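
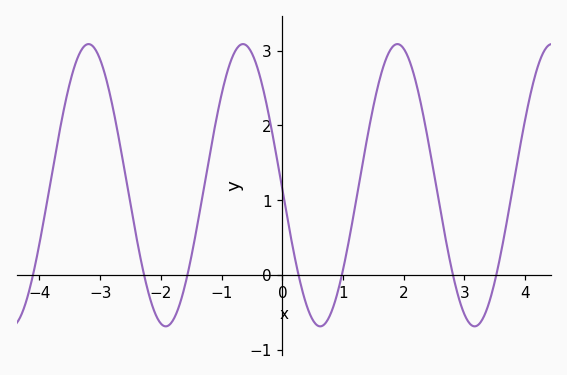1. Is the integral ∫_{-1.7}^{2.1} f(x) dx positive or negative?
positive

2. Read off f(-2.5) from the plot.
0.938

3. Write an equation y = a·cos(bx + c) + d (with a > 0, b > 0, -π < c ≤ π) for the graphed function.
y = 1.89cos(2.47x + 1.6) + 1.2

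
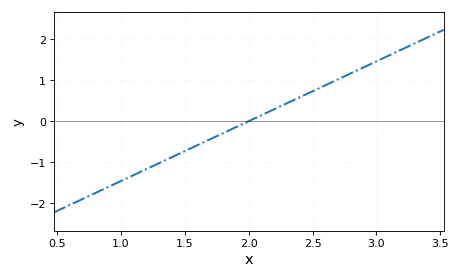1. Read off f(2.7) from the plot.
1.02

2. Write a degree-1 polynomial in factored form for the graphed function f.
y = 1.46(x - 2)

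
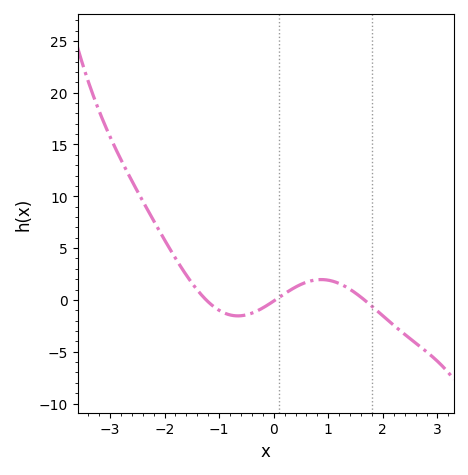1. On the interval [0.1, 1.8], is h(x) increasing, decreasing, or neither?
neither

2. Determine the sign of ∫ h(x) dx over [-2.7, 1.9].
positive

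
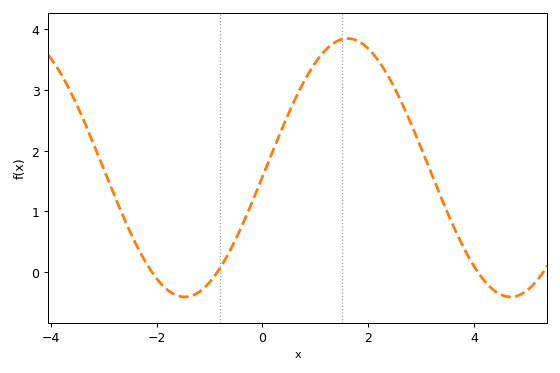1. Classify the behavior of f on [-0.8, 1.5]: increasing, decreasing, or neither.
increasing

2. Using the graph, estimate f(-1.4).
-0.4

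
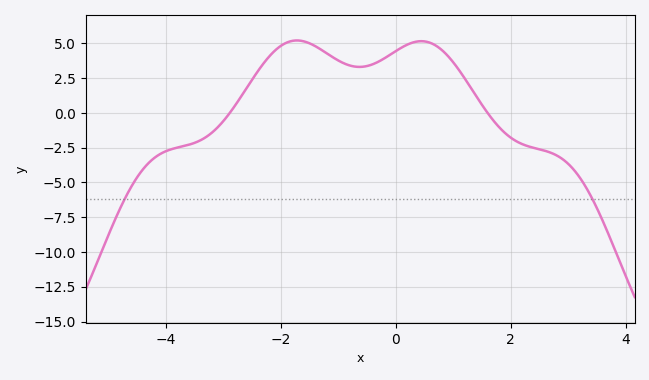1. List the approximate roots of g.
-2.8, 1.6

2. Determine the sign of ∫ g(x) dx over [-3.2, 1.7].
positive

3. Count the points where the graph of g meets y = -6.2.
2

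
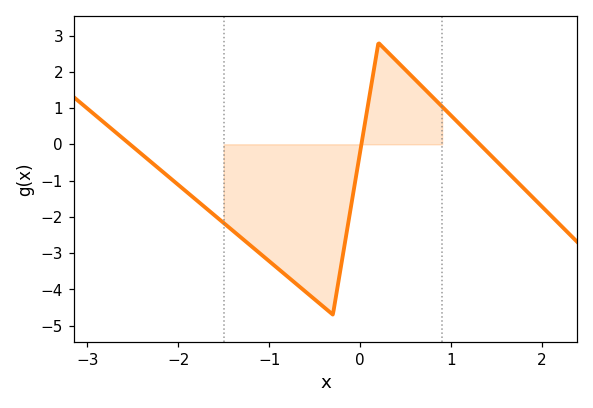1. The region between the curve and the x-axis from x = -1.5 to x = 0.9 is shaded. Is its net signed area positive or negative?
negative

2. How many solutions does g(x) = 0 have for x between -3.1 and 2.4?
3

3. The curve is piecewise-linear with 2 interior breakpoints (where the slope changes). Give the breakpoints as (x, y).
(-0.3, -4.7); (0.2, 2.8)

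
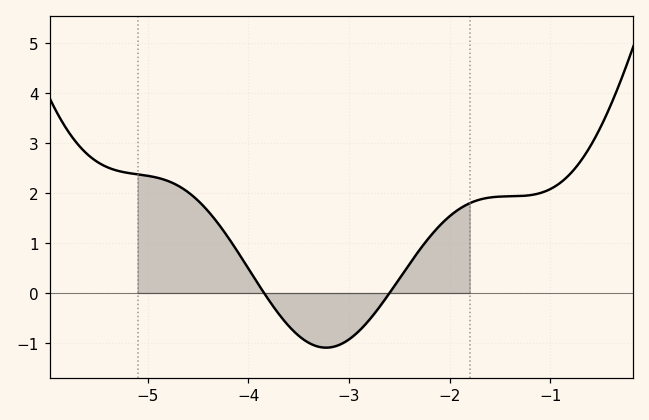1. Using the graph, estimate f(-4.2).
1.1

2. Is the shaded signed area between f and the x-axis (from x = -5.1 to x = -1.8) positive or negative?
positive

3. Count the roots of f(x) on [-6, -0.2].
2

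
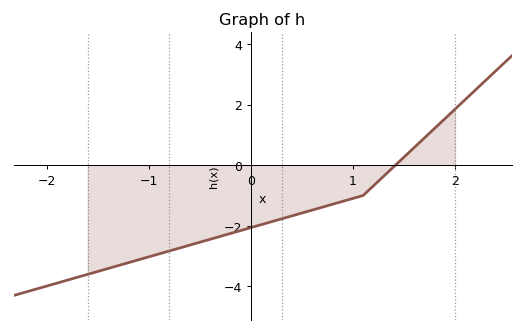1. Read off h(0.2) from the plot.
-1.87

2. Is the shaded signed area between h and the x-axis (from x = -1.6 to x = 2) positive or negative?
negative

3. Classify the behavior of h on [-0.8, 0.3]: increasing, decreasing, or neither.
increasing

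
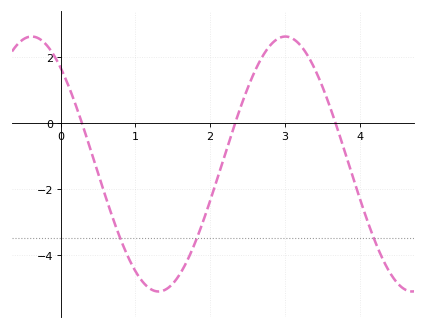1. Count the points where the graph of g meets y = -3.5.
3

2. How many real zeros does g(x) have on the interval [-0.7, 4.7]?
3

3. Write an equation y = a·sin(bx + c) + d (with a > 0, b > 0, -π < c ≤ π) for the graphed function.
y = 3.87sin(1.85x + 2.29) - 1.25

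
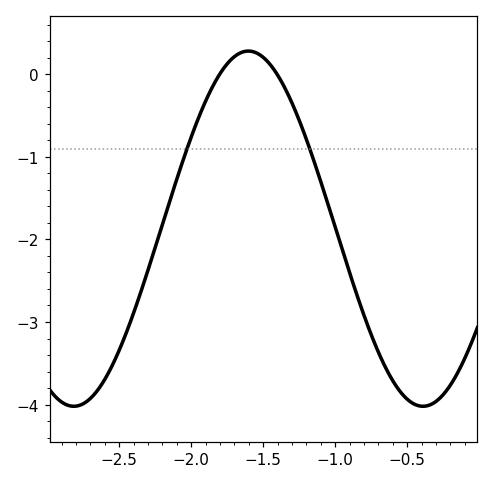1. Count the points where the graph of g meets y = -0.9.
2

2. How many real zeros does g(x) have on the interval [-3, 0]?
2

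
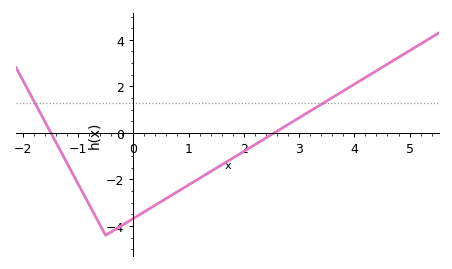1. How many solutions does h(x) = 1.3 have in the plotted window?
2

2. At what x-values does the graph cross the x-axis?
-1.4, 2.6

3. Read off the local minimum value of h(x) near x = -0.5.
-4.4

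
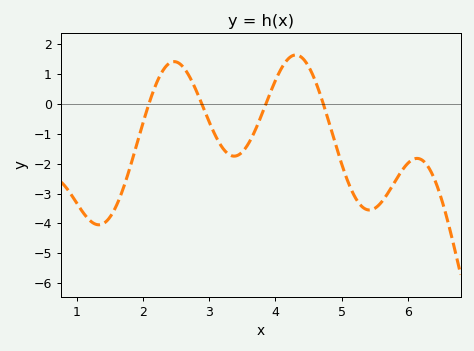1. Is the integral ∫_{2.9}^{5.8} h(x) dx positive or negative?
negative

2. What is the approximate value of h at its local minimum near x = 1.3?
-4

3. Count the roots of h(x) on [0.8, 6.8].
4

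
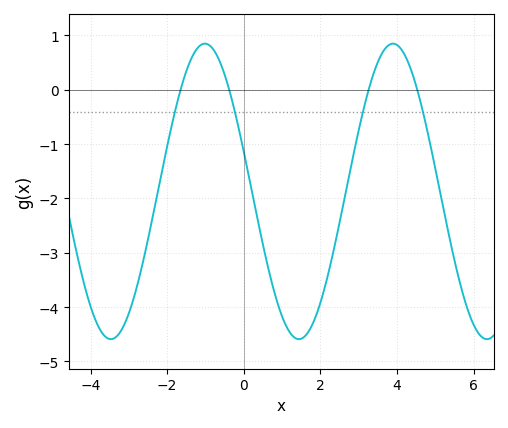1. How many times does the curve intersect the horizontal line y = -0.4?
4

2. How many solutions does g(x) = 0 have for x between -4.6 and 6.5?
4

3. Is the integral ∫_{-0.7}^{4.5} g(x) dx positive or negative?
negative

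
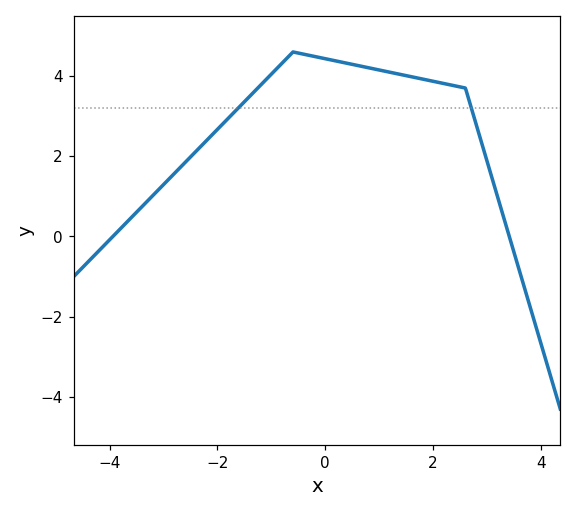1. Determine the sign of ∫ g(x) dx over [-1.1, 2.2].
positive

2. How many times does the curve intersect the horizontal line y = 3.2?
2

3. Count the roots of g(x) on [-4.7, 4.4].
2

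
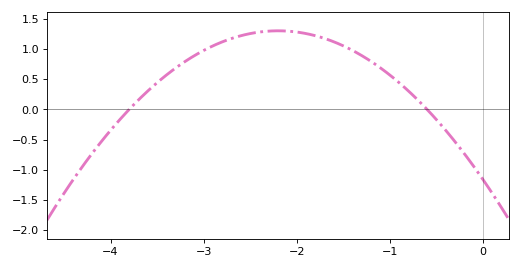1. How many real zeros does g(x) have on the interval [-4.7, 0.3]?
2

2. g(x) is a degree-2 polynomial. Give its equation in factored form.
y = -0.51(x + 3.8)(x + 0.6)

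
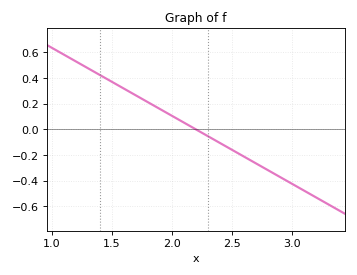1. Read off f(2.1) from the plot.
0.053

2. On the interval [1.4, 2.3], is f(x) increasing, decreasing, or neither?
decreasing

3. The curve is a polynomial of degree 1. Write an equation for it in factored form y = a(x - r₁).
y = -0.53(x - 2.2)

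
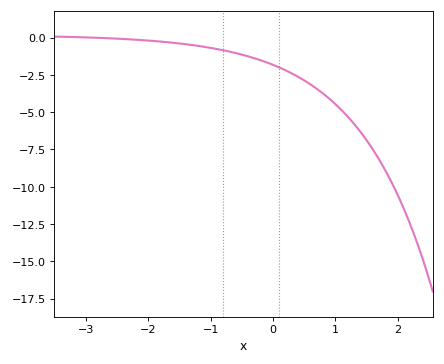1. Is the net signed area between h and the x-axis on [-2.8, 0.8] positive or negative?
negative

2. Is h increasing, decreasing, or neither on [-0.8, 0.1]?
decreasing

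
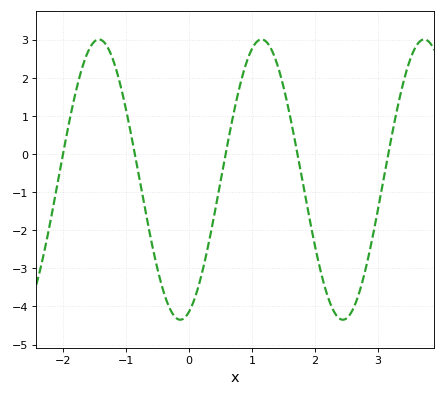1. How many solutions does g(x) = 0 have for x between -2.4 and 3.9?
5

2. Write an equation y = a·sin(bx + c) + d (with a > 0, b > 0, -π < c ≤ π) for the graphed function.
y = 3.68sin(2.43x - 1.23) - 0.67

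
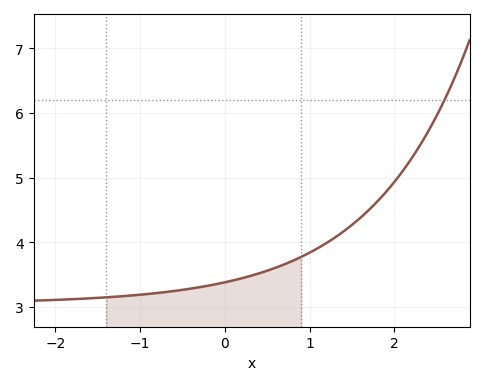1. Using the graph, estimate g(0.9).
3.77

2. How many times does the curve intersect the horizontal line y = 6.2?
1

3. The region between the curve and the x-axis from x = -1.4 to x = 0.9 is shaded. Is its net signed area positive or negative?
positive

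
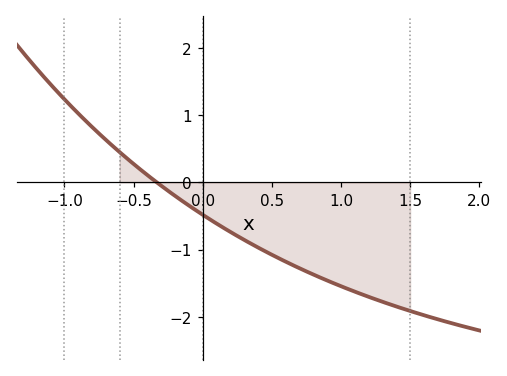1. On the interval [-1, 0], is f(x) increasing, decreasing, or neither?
decreasing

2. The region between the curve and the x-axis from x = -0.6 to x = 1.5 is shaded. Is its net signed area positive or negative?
negative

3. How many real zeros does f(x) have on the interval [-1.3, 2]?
1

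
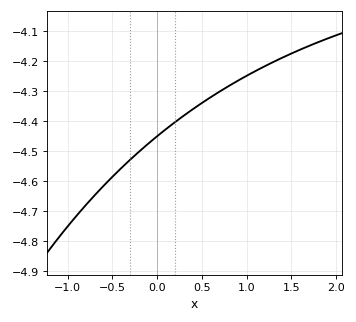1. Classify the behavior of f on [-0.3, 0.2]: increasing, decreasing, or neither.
increasing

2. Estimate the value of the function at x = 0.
-4.45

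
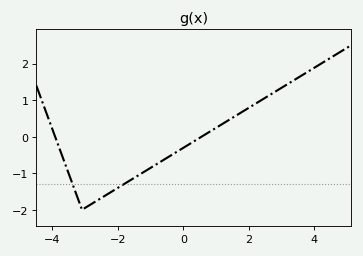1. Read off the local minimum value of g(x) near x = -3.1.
-2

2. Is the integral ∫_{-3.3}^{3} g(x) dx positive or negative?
negative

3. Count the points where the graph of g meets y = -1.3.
2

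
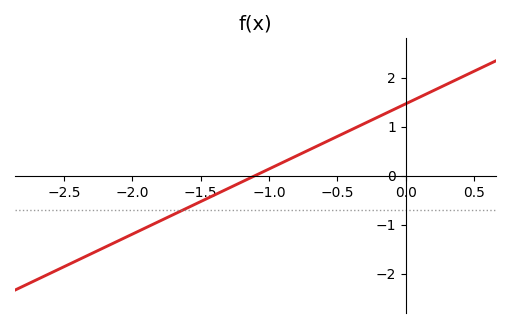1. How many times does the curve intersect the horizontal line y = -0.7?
1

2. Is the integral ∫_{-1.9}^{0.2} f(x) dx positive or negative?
positive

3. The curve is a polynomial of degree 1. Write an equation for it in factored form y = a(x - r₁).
y = 1.33(x + 1.1)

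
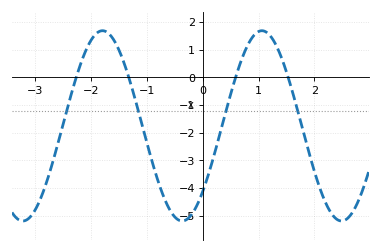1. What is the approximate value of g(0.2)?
-2.8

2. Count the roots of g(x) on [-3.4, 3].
4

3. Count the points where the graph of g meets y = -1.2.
4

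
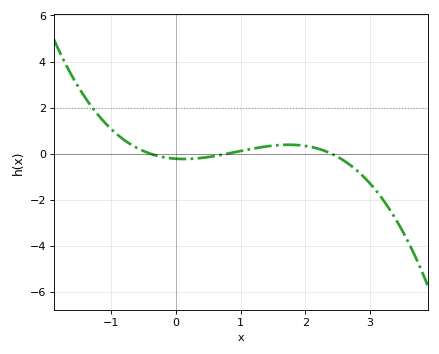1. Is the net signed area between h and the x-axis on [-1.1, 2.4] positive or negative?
positive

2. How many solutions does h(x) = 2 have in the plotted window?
1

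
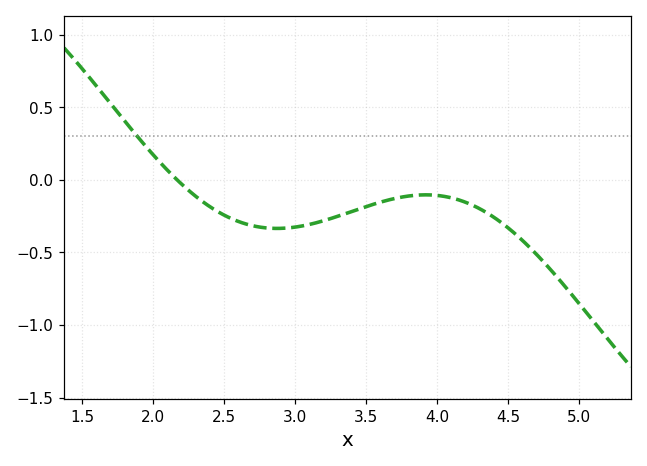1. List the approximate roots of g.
2.2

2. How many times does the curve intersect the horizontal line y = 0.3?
1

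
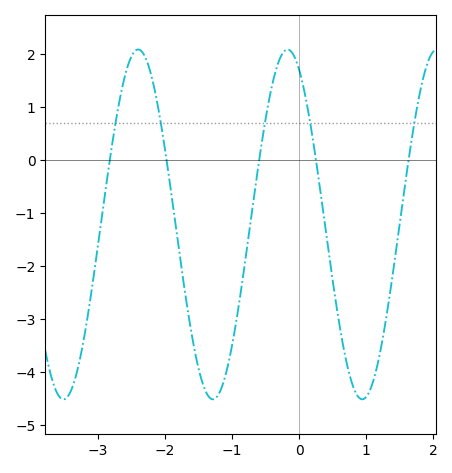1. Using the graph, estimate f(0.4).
-1.34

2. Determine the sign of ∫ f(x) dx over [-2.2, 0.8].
negative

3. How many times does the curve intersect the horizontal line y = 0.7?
5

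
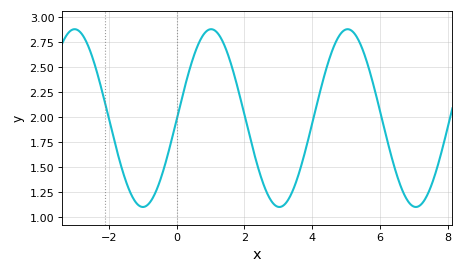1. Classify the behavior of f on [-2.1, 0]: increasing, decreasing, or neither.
neither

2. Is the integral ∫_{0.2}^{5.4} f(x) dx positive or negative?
positive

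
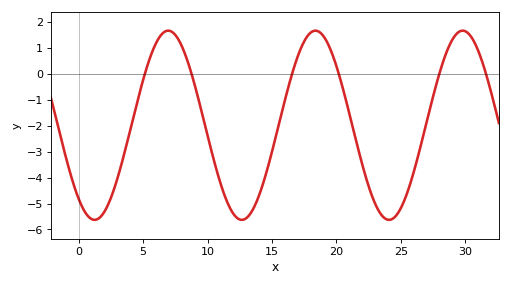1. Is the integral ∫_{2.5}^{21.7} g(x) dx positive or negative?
negative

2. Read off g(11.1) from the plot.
-4.4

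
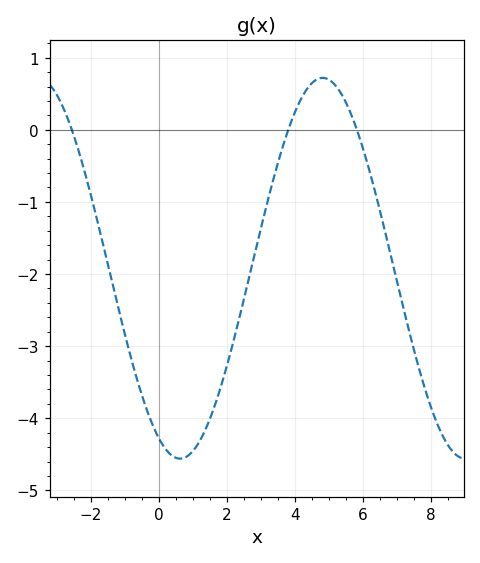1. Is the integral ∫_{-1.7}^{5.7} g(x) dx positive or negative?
negative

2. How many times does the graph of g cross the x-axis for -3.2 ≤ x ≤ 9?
3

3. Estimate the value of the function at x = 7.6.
-3.2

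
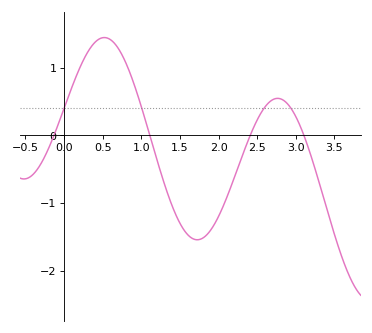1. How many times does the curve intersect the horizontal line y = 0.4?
4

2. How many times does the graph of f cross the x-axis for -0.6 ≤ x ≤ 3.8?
4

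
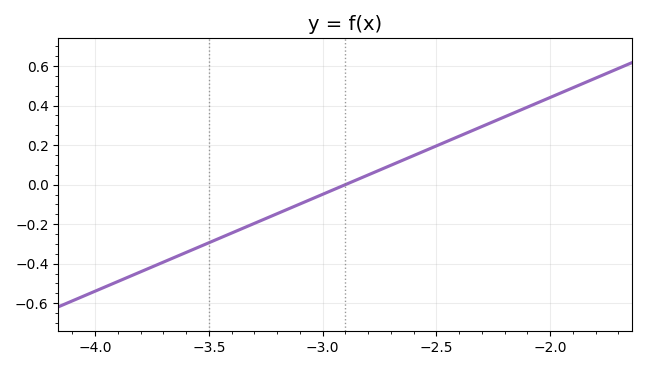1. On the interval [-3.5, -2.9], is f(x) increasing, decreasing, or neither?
increasing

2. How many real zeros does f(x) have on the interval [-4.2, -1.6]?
1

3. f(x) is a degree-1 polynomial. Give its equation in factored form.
y = 0.49(x + 2.9)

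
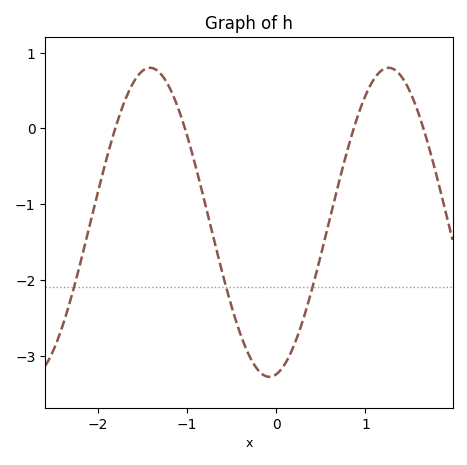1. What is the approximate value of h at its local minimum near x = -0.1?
-3.3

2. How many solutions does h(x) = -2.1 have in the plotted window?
3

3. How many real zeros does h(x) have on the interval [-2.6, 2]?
4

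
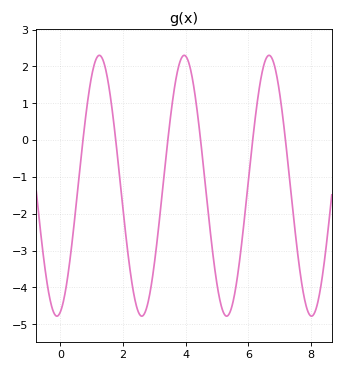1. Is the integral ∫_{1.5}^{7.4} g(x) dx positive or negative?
negative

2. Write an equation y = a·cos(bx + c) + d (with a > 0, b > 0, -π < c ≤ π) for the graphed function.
y = 3.54cos(2.32x - 2.88) - 1.24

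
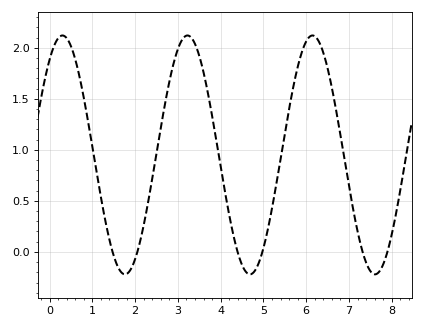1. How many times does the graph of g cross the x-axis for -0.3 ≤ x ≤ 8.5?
6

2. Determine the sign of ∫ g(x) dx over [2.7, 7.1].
positive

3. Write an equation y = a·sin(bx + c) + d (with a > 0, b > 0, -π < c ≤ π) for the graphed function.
y = 1.17sin(2.15x + 0.92) + 0.95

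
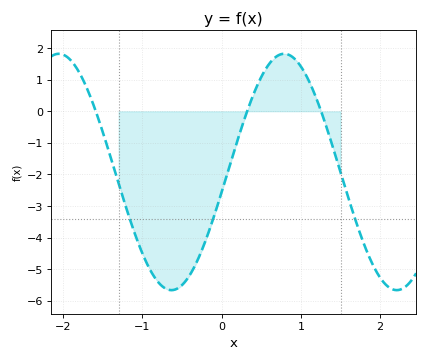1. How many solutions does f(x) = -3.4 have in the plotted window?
3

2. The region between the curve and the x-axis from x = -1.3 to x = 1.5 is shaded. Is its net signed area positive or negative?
negative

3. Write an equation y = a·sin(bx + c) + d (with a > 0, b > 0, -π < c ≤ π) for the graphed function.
y = 3.74sin(2.2x - 0.17) - 1.92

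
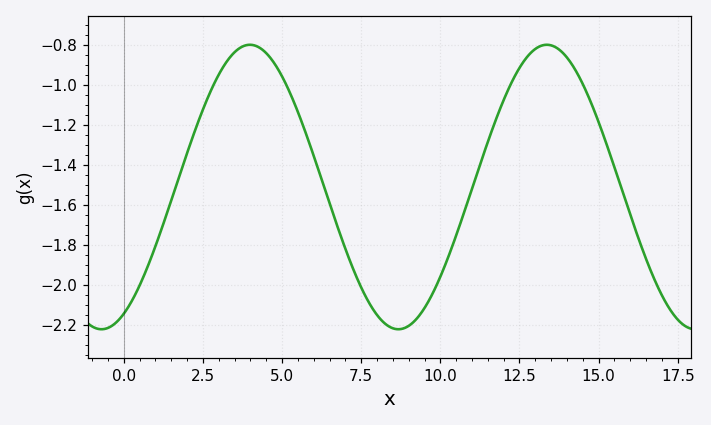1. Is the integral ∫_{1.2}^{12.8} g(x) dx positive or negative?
negative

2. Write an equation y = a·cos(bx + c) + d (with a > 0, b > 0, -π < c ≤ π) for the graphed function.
y = 0.71cos(0.67x - 2.67) - 1.51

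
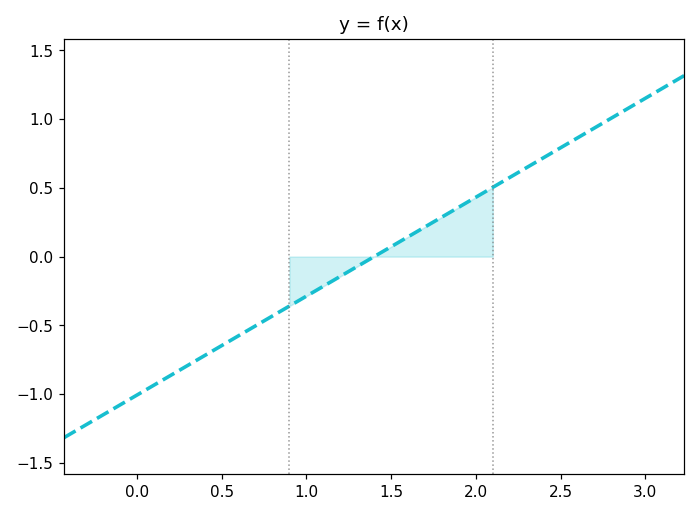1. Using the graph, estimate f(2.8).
1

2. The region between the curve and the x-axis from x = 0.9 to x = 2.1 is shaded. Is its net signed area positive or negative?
positive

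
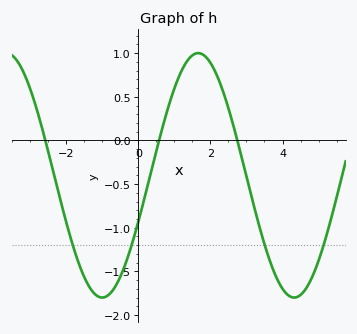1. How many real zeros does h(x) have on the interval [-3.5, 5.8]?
3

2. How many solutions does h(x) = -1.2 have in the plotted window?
4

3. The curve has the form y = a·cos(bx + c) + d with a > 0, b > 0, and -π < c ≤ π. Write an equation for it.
y = 1.4cos(1.2x - 2) - 0.4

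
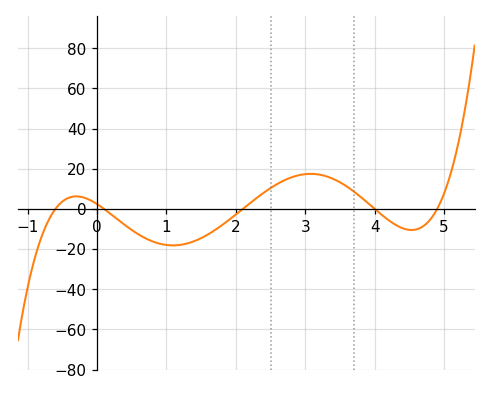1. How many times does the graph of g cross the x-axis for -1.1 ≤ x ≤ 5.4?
5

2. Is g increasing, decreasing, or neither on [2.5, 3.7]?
neither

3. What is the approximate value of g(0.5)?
-10.5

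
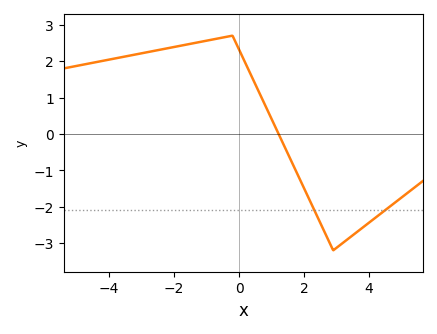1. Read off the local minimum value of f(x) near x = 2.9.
-3.2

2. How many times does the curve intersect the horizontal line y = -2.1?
2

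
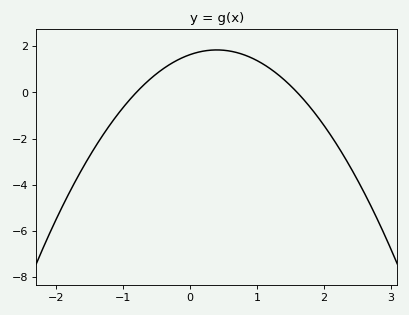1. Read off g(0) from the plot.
1.6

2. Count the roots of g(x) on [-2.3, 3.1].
2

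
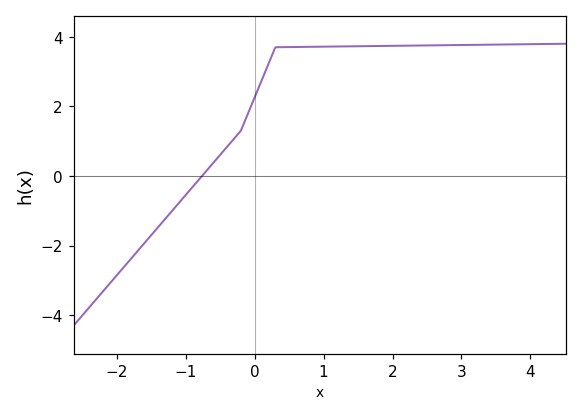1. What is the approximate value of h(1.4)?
3.73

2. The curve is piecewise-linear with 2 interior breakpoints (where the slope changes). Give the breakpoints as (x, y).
(-0.2, 1.3); (0.3, 3.7)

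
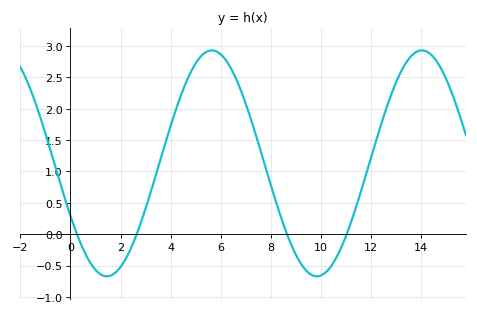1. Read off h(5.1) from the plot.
2.78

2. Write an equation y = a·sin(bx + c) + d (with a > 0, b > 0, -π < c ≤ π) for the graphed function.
y = 1.8sin(0.75x - 2.66) + 1.13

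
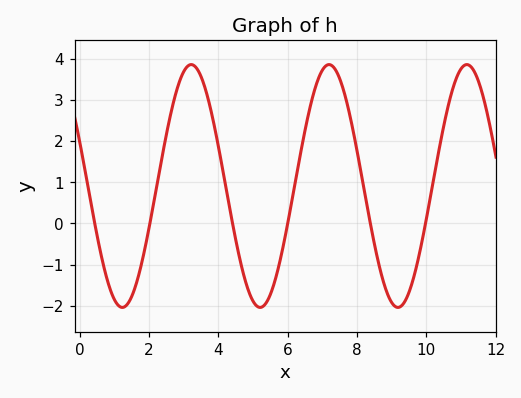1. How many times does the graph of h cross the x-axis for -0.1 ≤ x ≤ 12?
6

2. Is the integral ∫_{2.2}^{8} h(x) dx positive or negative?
positive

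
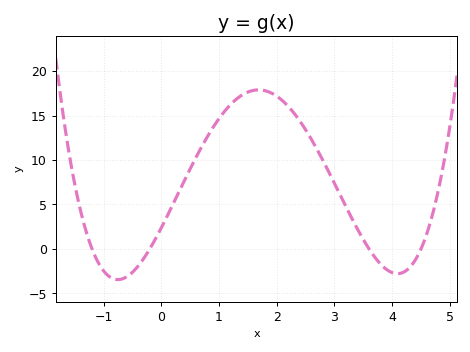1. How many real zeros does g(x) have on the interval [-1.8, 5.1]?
4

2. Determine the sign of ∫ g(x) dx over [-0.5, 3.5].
positive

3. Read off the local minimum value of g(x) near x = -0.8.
-3.5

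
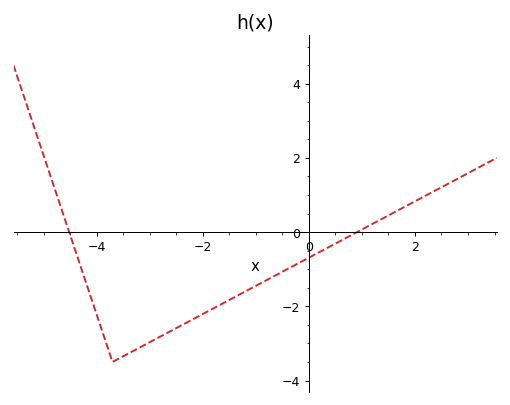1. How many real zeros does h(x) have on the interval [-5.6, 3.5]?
2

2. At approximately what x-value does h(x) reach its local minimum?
-3.7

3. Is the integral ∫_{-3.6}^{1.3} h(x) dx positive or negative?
negative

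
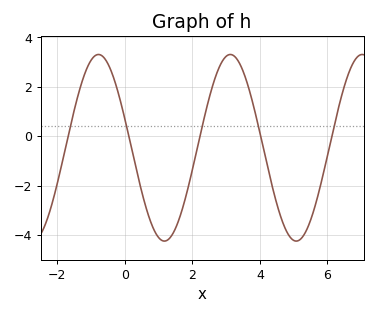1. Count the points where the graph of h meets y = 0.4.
5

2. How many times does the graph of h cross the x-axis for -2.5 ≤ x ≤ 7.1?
5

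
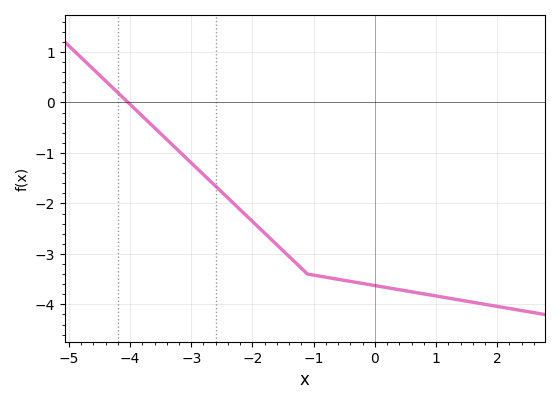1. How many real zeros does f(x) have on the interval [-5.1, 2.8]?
1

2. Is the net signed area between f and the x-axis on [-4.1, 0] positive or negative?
negative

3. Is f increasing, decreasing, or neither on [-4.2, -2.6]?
decreasing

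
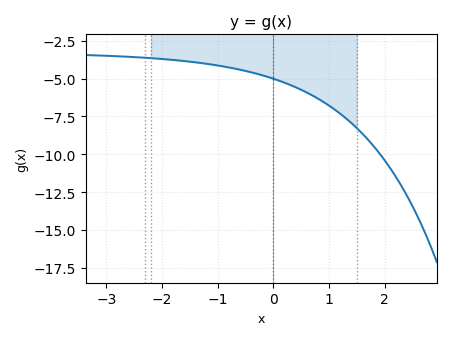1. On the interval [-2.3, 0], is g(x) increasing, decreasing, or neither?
decreasing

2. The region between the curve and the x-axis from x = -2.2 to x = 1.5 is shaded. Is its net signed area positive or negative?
negative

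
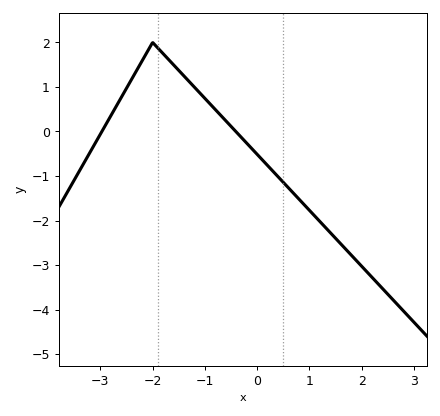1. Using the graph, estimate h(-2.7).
0.557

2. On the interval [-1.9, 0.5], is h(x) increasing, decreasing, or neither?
decreasing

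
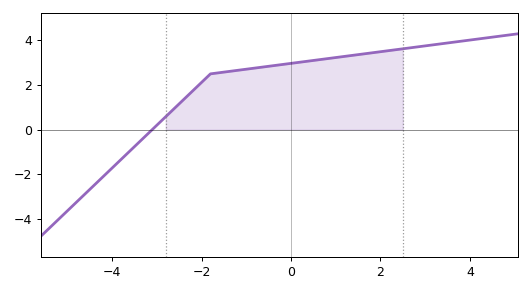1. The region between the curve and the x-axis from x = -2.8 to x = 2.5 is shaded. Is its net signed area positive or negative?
positive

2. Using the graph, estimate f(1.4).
3.34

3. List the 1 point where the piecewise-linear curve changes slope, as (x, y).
(-1.8, 2.5)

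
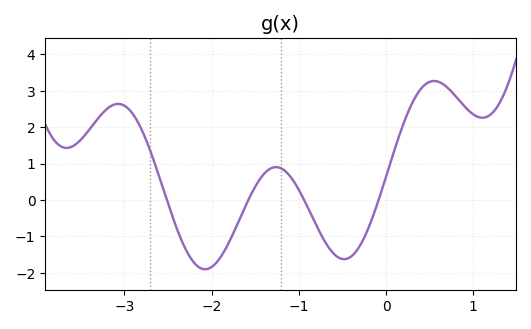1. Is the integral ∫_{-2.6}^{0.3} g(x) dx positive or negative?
negative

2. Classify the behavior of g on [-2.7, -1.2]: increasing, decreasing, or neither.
neither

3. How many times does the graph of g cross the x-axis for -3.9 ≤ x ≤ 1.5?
4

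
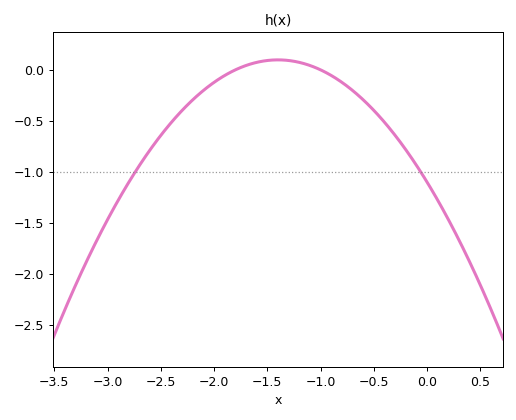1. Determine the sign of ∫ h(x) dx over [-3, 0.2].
negative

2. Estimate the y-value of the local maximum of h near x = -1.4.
0.098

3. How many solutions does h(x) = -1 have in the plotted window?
2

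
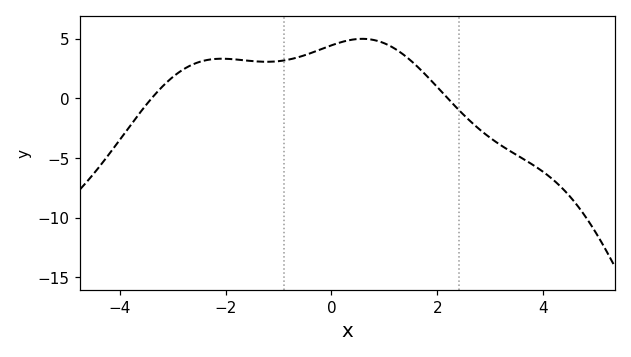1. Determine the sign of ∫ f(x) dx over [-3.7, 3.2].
positive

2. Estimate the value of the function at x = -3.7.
-1.5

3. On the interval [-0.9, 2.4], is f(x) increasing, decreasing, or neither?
neither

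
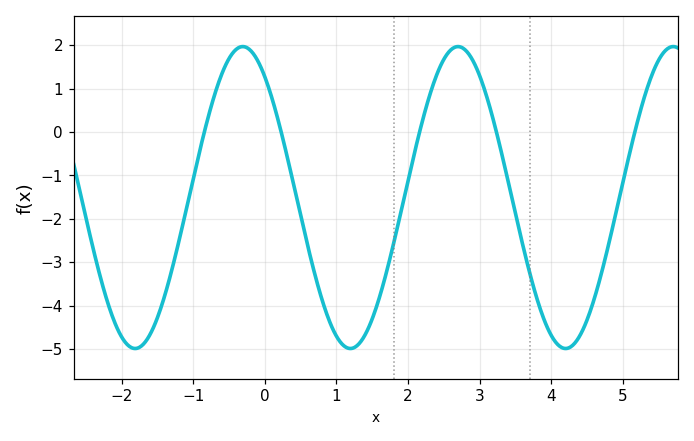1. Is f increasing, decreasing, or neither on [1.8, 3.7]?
neither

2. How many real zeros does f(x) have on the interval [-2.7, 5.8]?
5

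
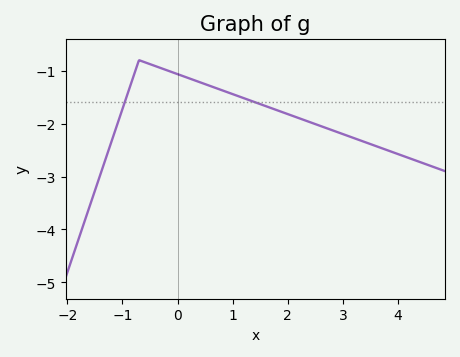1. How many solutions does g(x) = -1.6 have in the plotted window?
2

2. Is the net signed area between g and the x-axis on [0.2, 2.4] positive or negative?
negative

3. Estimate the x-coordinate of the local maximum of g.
-0.699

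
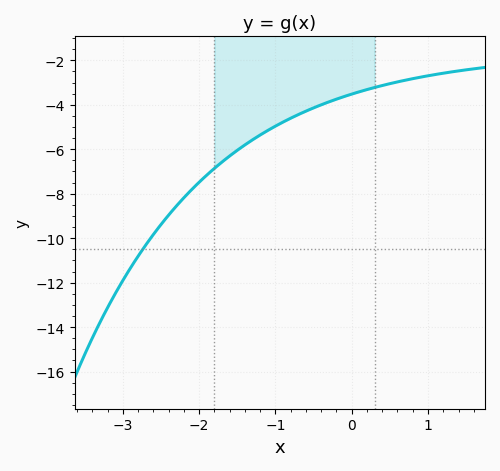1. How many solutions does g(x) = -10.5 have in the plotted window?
1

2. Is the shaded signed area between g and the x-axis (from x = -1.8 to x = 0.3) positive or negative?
negative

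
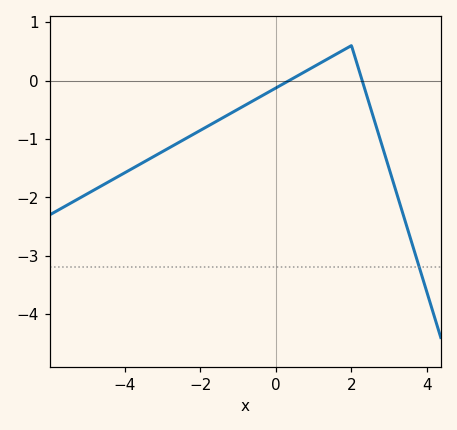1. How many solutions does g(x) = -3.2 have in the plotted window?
1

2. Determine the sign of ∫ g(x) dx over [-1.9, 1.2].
negative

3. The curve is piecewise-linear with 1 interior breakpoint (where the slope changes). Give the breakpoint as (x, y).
(2, 0.6)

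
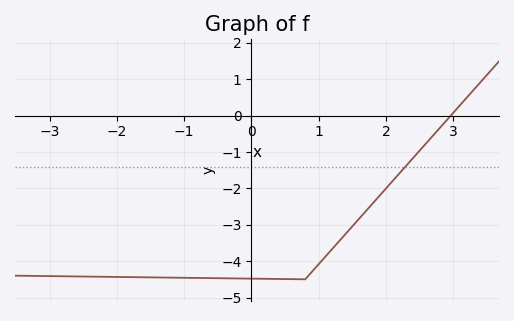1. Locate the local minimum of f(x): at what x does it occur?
0.8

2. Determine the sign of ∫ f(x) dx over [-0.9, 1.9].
negative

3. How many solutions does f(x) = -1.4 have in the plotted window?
1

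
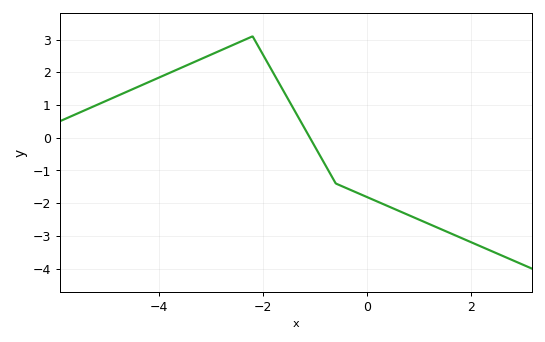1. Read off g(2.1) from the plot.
-3.3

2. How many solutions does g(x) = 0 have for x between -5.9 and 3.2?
1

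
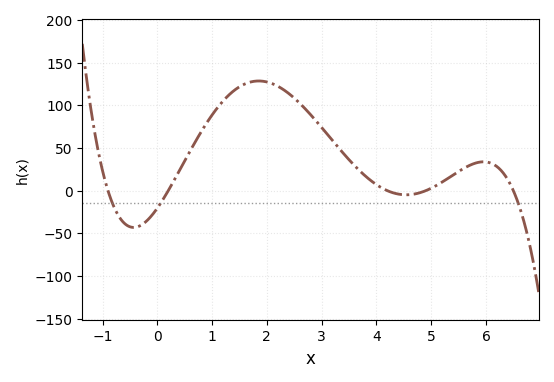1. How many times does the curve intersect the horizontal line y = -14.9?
3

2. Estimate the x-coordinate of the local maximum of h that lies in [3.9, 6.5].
5.96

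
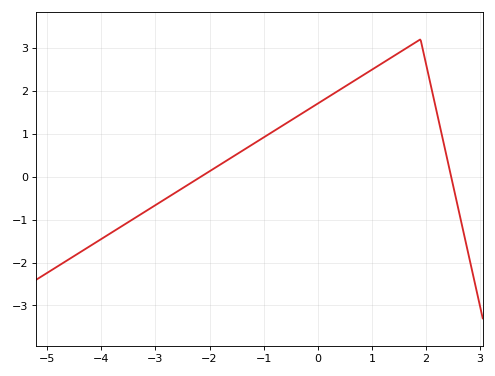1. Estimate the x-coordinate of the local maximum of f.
1.8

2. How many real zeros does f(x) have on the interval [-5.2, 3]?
2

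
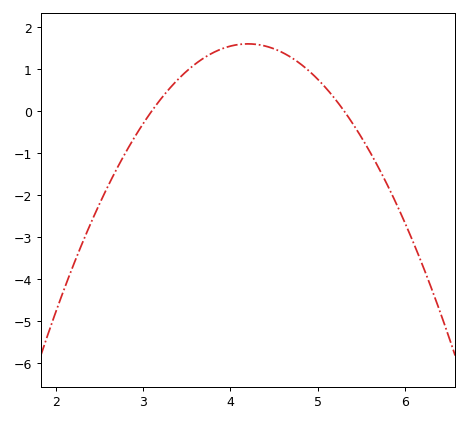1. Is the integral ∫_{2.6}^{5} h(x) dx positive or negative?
positive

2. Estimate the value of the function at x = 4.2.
1.6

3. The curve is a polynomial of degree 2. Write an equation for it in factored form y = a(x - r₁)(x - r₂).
y = -1.32(x - 3.1)(x - 5.3)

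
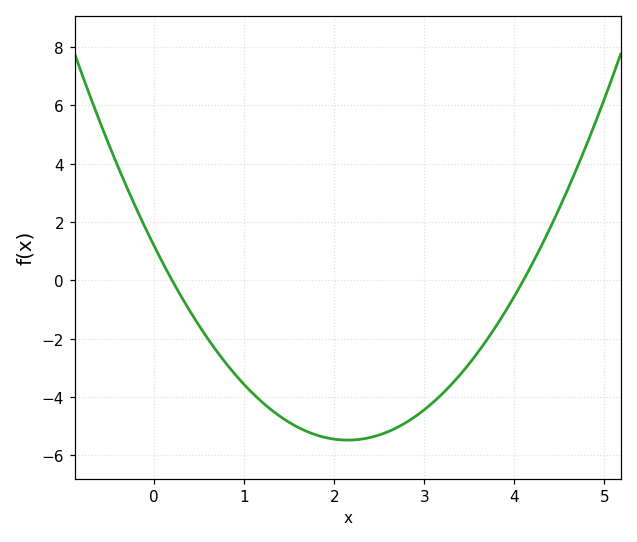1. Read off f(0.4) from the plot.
-1.07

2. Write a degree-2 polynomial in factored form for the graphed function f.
y = 1.44(x - 0.2)(x - 4.1)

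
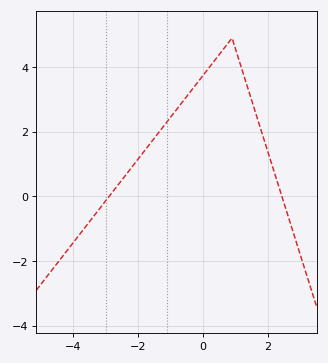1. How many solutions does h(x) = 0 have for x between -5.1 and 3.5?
2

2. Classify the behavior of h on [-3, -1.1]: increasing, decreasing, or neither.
increasing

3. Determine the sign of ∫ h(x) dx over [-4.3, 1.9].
positive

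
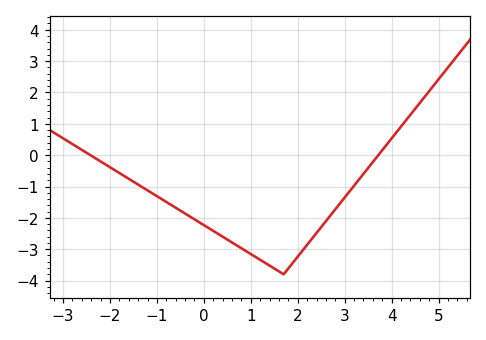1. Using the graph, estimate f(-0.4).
-1.86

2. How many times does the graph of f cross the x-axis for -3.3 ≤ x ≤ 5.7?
2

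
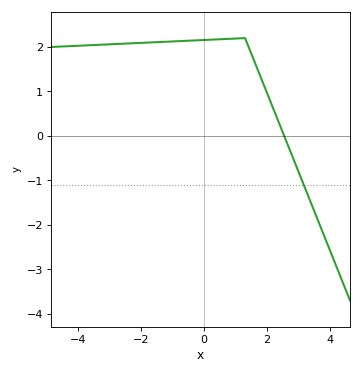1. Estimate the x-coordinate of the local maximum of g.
1.2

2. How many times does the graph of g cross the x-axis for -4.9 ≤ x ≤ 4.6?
1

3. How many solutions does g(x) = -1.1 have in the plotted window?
1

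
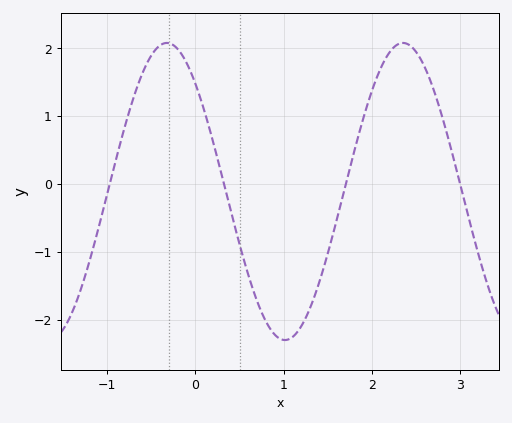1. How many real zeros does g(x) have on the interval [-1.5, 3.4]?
4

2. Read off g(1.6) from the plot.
-0.53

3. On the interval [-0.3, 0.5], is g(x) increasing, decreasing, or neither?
decreasing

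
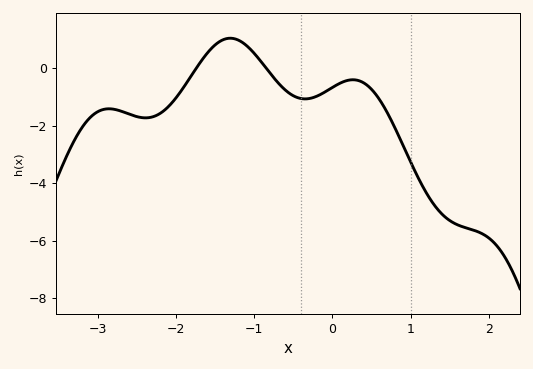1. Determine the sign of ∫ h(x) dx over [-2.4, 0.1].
negative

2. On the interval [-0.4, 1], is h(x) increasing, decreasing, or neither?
neither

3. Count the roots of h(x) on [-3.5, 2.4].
2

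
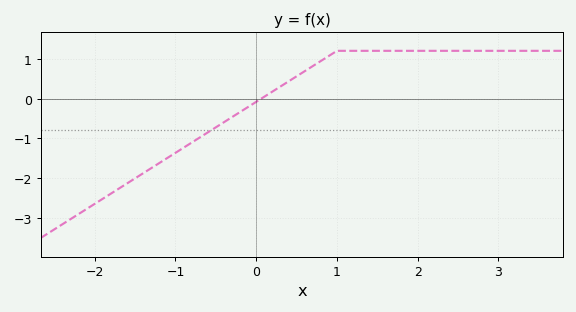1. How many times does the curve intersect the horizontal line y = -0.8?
1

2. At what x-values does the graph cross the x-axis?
0.1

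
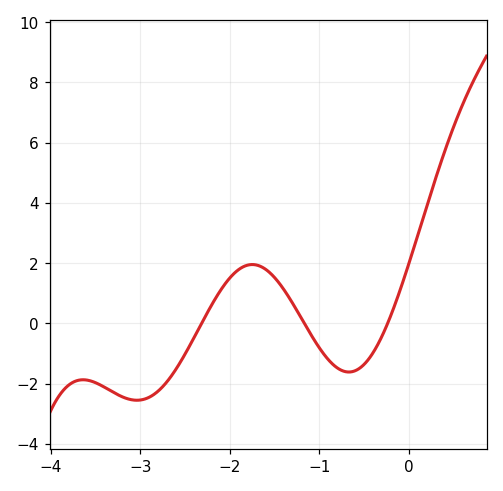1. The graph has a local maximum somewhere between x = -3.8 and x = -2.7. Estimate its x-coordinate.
-3.64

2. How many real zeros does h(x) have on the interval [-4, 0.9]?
3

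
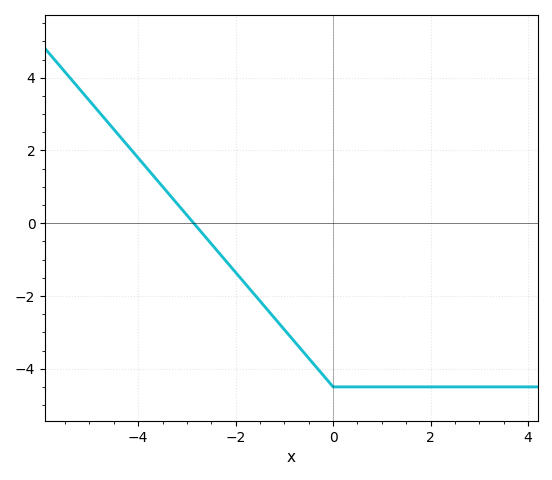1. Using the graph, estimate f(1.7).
-4.5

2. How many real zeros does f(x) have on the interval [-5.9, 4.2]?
1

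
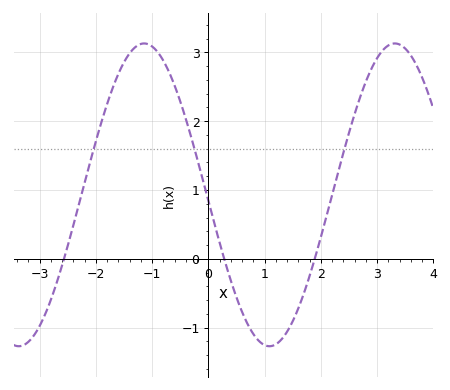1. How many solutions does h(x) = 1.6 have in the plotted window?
3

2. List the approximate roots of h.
-2.6, 0.3, 1.9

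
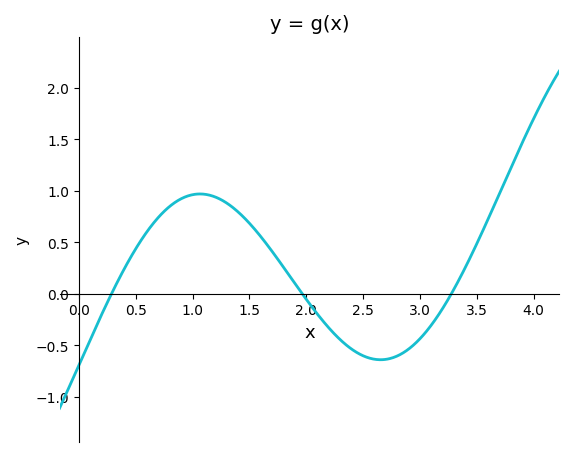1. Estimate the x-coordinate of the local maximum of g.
1.1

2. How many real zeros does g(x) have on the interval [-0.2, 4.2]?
3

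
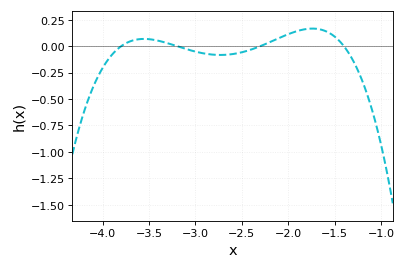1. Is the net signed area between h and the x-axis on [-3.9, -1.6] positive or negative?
positive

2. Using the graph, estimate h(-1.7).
0.164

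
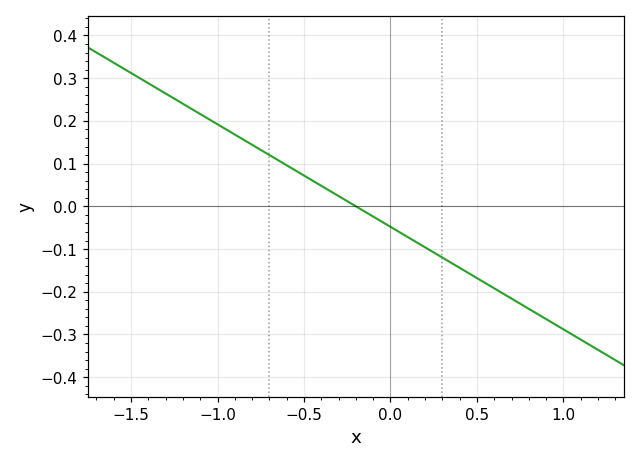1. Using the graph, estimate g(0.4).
-0.144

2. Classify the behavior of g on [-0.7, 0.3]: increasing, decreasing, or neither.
decreasing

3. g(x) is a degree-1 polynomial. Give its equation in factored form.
y = -0.24(x + 0.2)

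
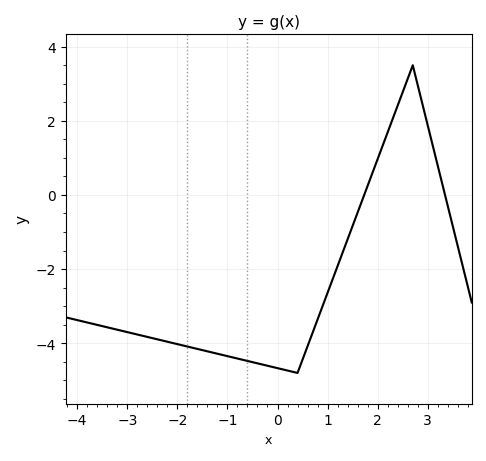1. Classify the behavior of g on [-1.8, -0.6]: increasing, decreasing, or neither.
decreasing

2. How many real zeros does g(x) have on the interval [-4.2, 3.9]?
2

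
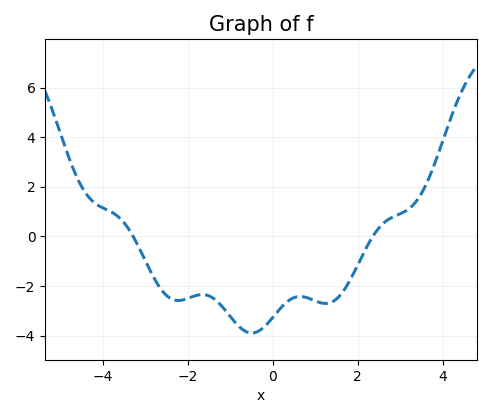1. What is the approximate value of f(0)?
-3.28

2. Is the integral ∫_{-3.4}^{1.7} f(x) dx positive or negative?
negative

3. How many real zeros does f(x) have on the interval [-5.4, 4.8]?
2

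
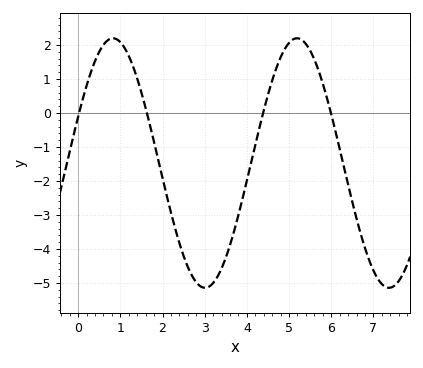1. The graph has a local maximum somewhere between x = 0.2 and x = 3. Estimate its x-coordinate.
0.826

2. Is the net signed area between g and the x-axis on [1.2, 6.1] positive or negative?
negative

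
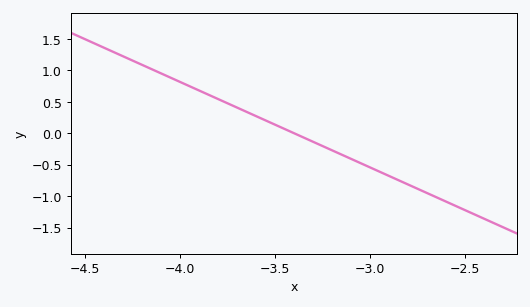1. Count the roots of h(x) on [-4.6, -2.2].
1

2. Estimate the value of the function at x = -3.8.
0.544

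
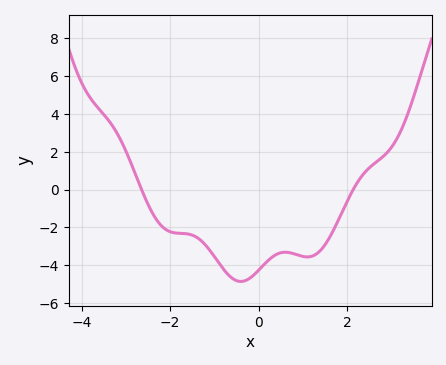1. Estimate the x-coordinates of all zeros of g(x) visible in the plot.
-2.64, 2.13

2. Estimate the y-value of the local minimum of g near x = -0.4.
-4.85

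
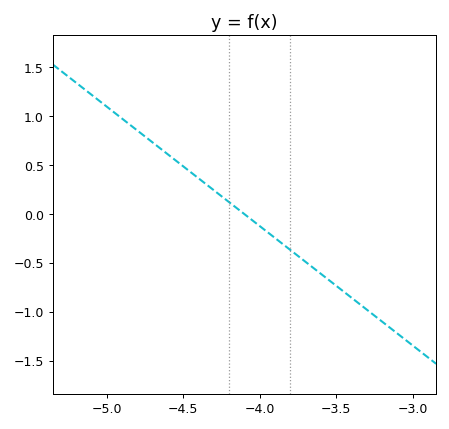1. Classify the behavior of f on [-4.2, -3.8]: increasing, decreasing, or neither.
decreasing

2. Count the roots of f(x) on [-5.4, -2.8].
1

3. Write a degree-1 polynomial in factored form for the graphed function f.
y = -1.22(x + 4.1)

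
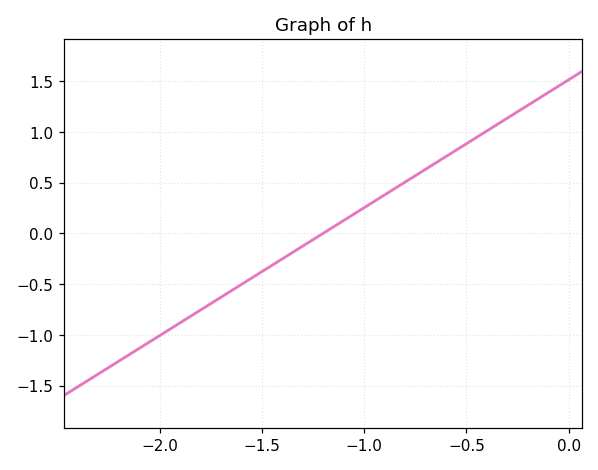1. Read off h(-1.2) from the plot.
0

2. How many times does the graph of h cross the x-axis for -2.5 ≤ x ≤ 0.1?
1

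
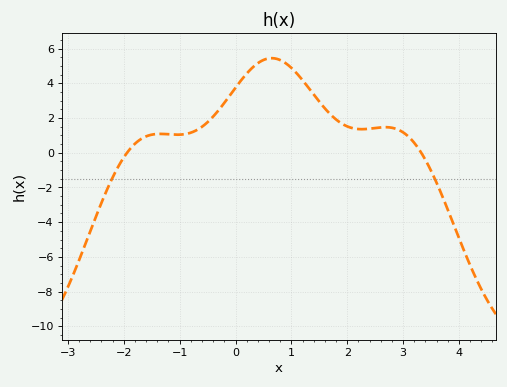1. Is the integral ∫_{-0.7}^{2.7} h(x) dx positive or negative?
positive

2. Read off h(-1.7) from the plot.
0.8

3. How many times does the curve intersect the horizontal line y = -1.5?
2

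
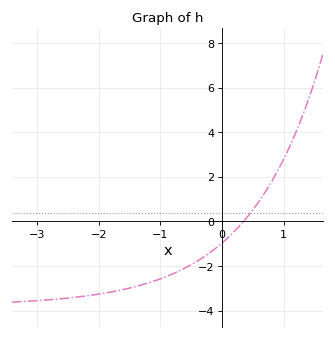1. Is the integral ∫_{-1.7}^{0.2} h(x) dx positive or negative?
negative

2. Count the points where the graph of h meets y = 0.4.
1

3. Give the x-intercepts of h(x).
0.3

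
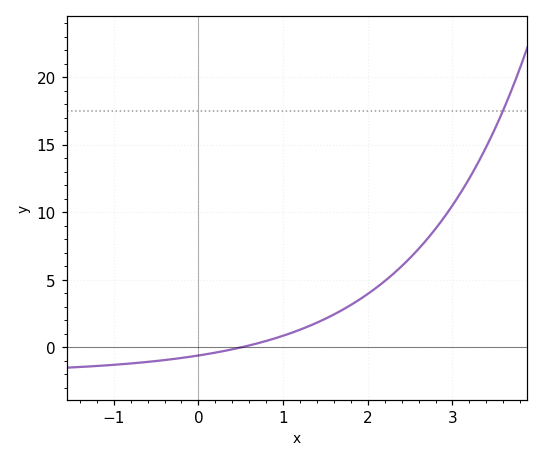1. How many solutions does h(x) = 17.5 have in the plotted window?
1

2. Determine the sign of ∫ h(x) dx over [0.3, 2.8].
positive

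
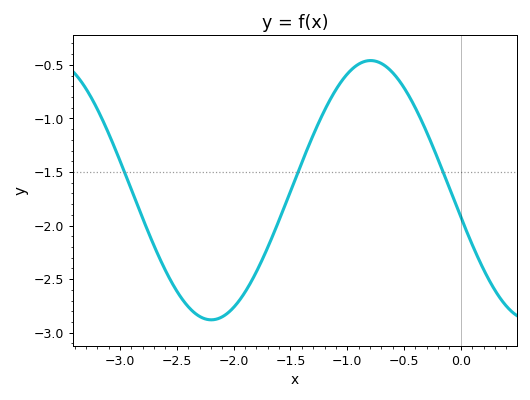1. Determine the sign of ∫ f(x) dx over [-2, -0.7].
negative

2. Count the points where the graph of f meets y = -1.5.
3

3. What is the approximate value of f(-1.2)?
-0.925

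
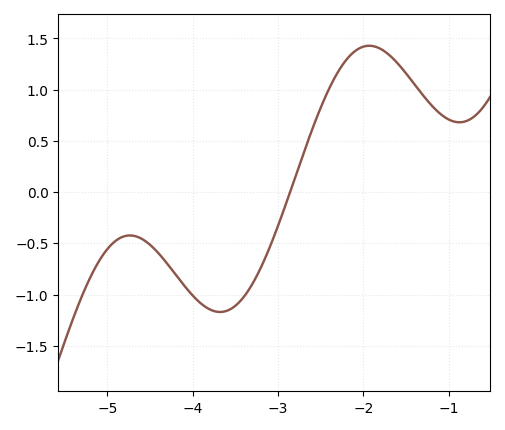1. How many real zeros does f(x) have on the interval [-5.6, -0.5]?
1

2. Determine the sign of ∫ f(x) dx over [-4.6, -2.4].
negative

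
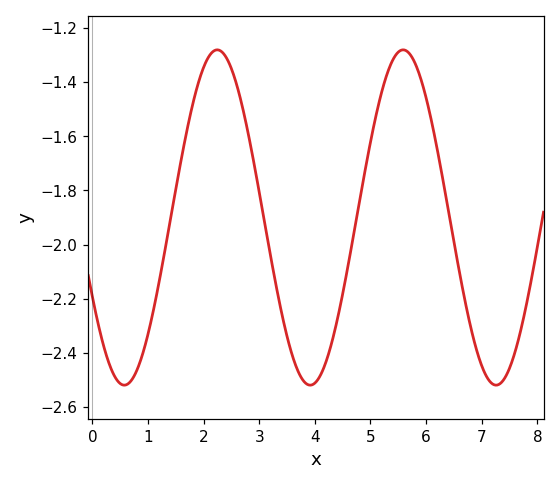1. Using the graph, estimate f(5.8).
-1.33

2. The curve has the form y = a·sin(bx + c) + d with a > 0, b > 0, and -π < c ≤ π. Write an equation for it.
y = 0.62sin(1.88x - 2.65) - 1.9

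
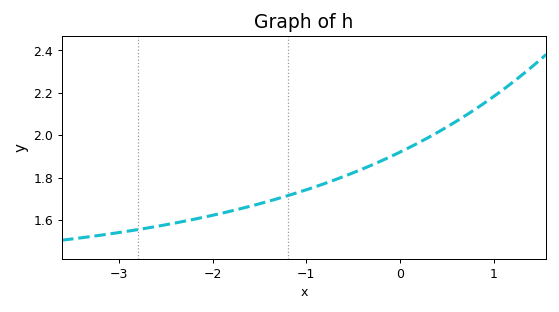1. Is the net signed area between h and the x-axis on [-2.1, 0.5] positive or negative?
positive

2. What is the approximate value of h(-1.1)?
1.72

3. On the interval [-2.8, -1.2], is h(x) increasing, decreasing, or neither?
increasing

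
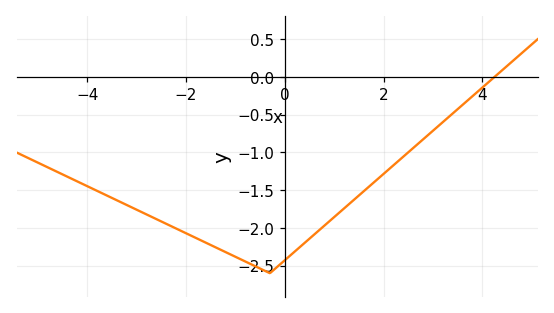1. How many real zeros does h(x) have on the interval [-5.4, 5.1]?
1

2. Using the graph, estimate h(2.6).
-0.941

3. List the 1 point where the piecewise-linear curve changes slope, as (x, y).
(-0.3, -2.6)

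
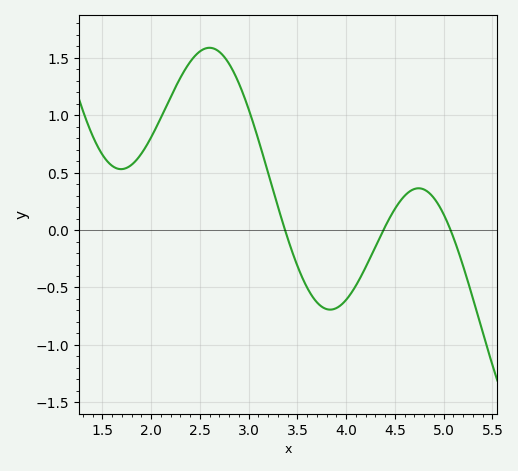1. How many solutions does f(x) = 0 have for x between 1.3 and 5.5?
3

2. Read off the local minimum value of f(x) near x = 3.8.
-0.7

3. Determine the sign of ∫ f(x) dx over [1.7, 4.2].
positive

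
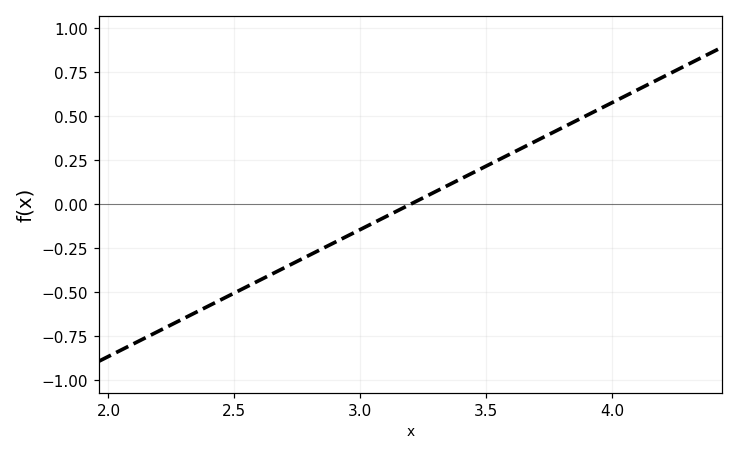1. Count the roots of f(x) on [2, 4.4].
1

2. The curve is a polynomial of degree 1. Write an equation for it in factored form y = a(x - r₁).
y = 0.72(x - 3.2)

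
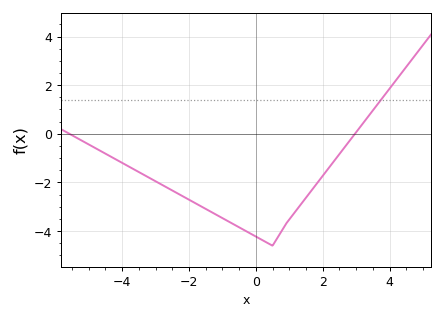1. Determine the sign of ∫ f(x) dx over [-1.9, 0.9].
negative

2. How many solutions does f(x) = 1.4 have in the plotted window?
1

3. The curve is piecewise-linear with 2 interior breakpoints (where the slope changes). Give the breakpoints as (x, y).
(0.5, -4.6); (0.9, -3.7)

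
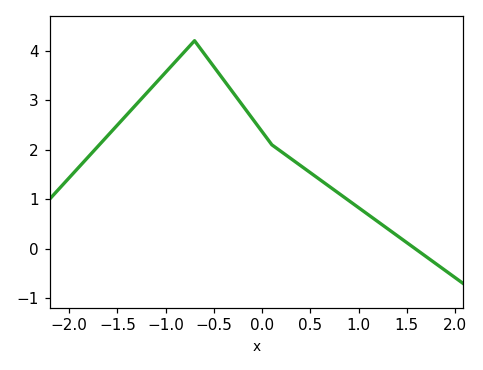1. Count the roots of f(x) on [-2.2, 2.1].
1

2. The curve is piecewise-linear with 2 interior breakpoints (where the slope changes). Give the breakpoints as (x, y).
(-0.7, 4.2); (0.1, 2.1)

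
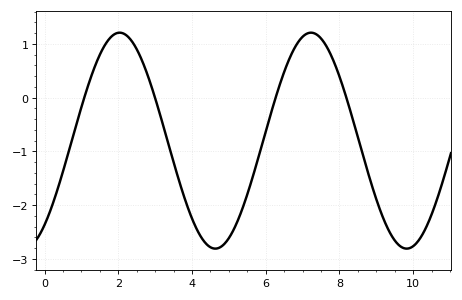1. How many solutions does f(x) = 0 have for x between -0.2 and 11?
4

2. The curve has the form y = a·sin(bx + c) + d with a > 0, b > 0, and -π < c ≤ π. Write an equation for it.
y = 2.01sin(1.2x - 0.89) - 0.8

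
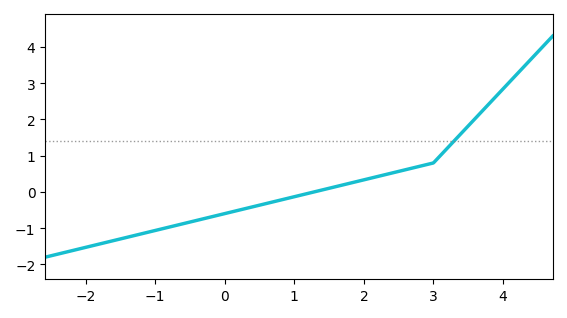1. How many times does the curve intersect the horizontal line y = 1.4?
1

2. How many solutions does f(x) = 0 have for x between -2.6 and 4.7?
1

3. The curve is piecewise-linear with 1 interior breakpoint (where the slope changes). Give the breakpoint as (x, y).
(3, 0.8)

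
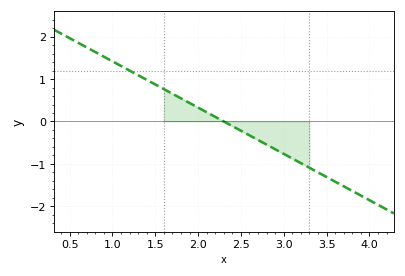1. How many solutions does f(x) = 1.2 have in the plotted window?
1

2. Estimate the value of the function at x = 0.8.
1.64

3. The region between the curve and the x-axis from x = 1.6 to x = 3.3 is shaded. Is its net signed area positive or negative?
negative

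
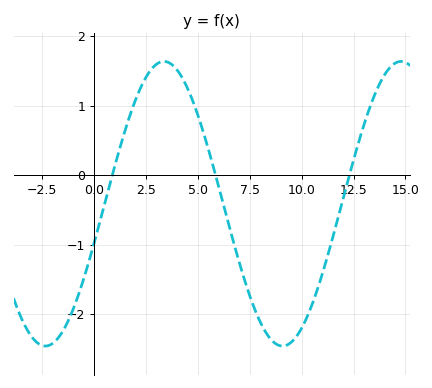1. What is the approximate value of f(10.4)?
-1.9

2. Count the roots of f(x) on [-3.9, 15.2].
3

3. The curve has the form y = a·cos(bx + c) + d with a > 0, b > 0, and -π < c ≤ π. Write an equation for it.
y = 2.05cos(0.55x - 1.9) - 0.41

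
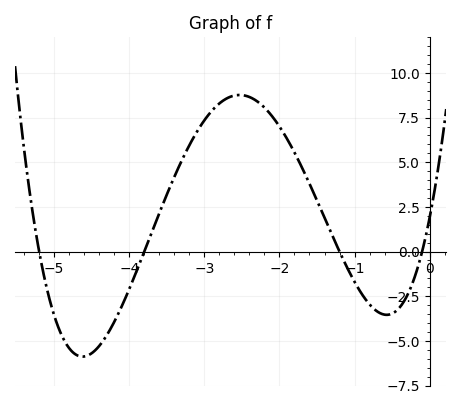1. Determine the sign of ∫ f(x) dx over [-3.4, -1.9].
positive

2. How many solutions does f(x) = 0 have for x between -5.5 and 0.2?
4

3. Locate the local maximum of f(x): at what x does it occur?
-2.53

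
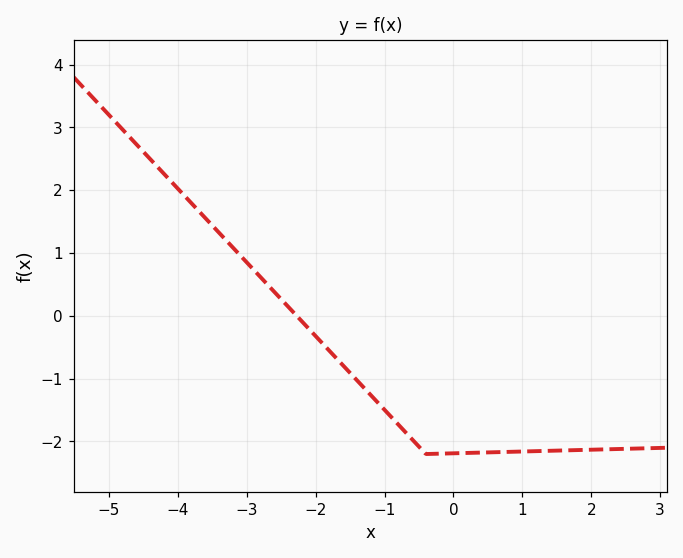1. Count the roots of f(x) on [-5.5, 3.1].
1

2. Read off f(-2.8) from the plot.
0.617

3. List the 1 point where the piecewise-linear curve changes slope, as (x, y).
(-0.4, -2.2)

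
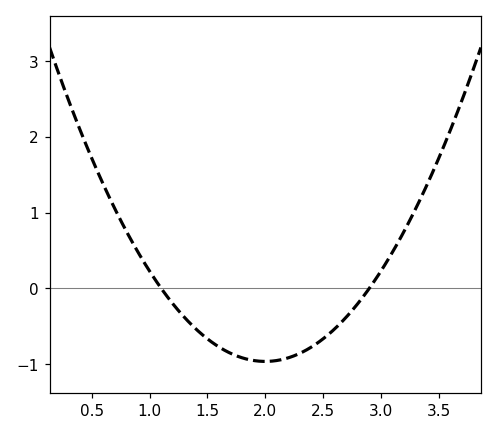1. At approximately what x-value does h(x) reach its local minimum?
2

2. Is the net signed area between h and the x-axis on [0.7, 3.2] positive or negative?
negative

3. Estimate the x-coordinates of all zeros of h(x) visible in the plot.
1.1, 2.9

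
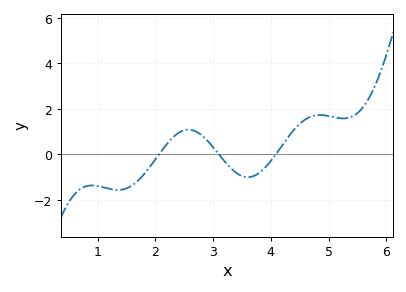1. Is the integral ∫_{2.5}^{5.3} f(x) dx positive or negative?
positive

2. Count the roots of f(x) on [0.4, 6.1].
3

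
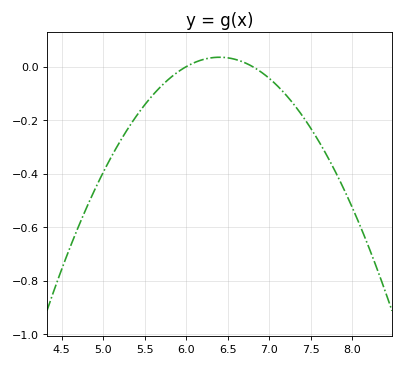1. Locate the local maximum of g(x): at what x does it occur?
6.4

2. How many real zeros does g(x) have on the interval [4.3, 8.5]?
2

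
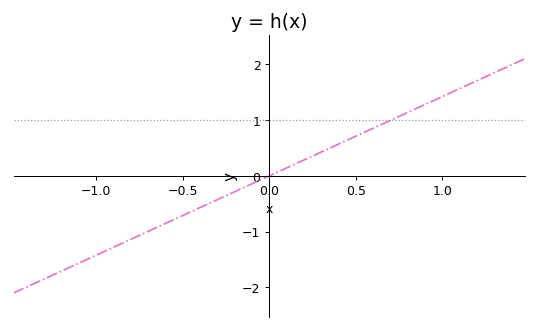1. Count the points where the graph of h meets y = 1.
1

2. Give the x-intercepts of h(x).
0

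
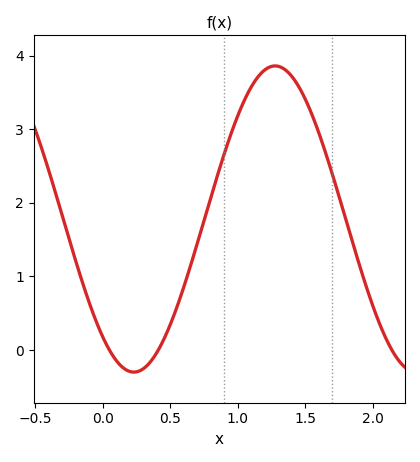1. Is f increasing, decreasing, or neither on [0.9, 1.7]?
neither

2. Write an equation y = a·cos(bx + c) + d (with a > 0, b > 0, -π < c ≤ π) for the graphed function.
y = 2.08cos(3x + 2.45) + 1.78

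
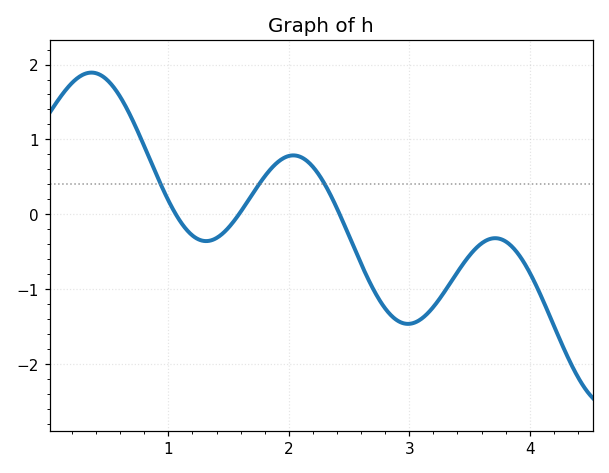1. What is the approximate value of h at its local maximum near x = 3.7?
-0.3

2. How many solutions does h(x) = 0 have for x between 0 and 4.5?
3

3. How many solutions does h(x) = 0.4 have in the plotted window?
3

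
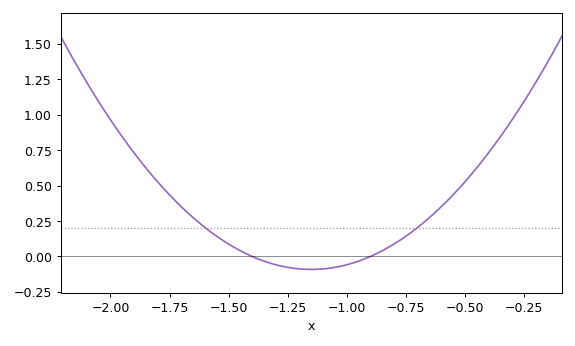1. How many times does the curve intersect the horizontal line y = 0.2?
2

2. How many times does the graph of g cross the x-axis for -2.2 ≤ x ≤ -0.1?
2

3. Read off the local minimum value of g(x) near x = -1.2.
-0.091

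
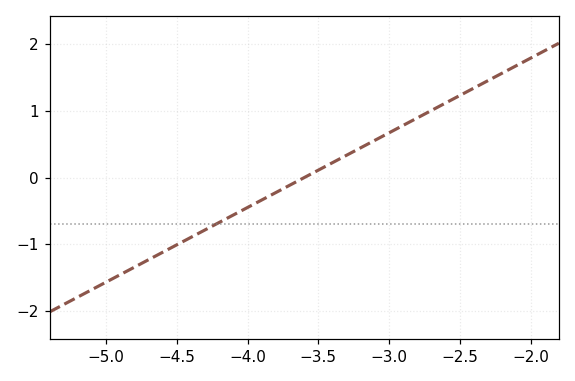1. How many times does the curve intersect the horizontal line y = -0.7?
1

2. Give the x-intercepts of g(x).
-3.6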